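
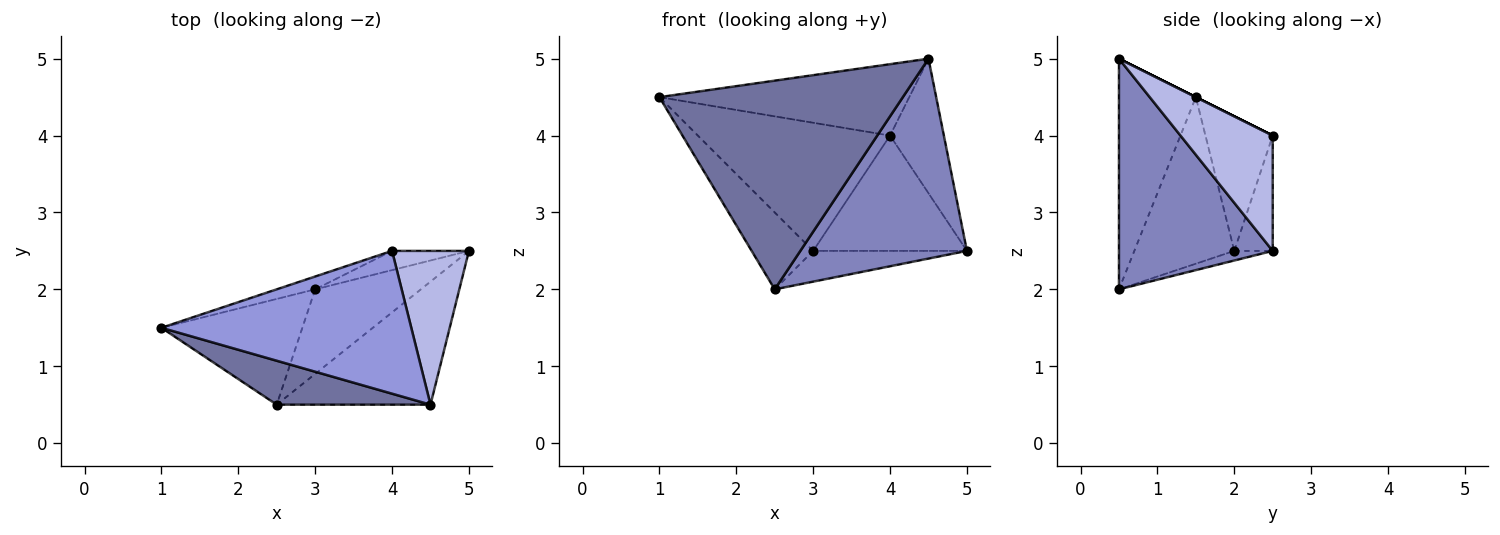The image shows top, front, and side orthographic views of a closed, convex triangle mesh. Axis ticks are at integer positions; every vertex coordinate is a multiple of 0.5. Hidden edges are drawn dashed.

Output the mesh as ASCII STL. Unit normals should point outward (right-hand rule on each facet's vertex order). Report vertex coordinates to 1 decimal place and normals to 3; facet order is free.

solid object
 facet normal -0.295 -0.935 0.197
  outer loop
   vertex 2.5 0.5 2.0
   vertex 4.5 0.5 5.0
   vertex 1.0 1.5 4.5
  endloop
 endfacet
 facet normal 0.618 -0.670 -0.412
  outer loop
   vertex 2.5 0.5 2.0
   vertex 5.0 2.5 2.5
   vertex 4.5 0.5 5.0
  endloop
 endfacet
 facet normal 0.000 0.447 0.894
  outer loop
   vertex 4.0 2.5 4.0
   vertex 1.0 1.5 4.5
   vertex 4.5 0.5 5.0
  endloop
 endfacet
 facet normal 0.749 0.437 0.499
  outer loop
   vertex 4.0 2.5 4.0
   vertex 4.5 0.5 5.0
   vertex 5.0 2.5 2.5
  endloop
 endfacet
 facet normal -0.691 0.425 -0.585
  outer loop
   vertex 3.0 2.0 2.5
   vertex 2.5 0.5 2.0
   vertex 1.0 1.5 4.5
  endloop
 endfacet
 facet normal -0.085 0.341 -0.936
  outer loop
   vertex 3.0 2.0 2.5
   vertex 5.0 2.5 2.5
   vertex 2.5 0.5 2.0
  endloop
 endfacet
 facet normal -0.329 0.940 -0.094
  outer loop
   vertex 3.0 2.0 2.5
   vertex 1.0 1.5 4.5
   vertex 4.0 2.5 4.0
  endloop
 endfacet
 facet normal -0.239 0.958 -0.160
  outer loop
   vertex 3.0 2.0 2.5
   vertex 4.0 2.5 4.0
   vertex 5.0 2.5 2.5
  endloop
 endfacet
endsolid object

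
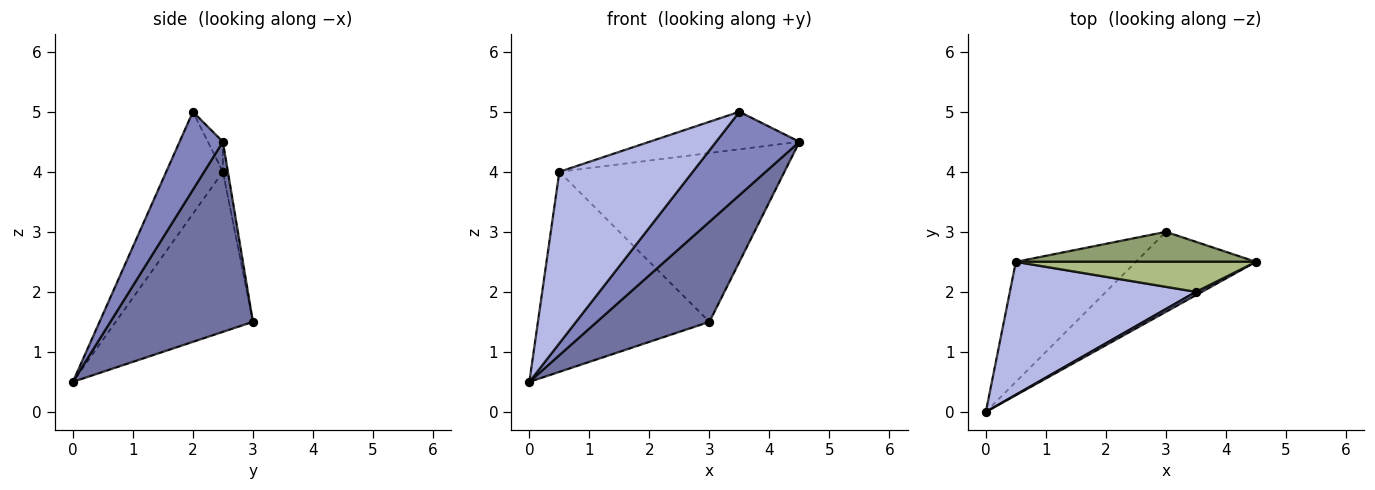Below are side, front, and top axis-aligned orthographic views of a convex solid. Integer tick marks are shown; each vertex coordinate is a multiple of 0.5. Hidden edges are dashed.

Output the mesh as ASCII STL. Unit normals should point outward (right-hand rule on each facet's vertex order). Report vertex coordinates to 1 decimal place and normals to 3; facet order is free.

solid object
 facet normal 0.703 -0.555 -0.444
  outer loop
   vertex 3.0 3.0 1.5
   vertex 4.5 2.5 4.5
   vertex 0.0 0.0 0.5
  endloop
 endfacet
 facet normal 0.461 -0.887 0.035
  outer loop
   vertex 3.5 2.0 5.0
   vertex 0.0 0.0 0.5
   vertex 4.5 2.5 4.5
  endloop
 endfacet
 facet normal -0.566 0.707 -0.424
  outer loop
   vertex 0.5 2.5 4.0
   vertex 3.0 3.0 1.5
   vertex 0.0 0.0 0.5
  endloop
 endfacet
 facet normal -0.318 -0.749 0.581
  outer loop
   vertex 0.5 2.5 4.0
   vertex 0.0 0.0 0.5
   vertex 3.5 2.0 5.0
  endloop
 endfacet
 facet normal -0.022 0.984 0.175
  outer loop
   vertex 0.5 2.5 4.0
   vertex 4.5 2.5 4.5
   vertex 3.0 3.0 1.5
  endloop
 endfacet
 facet normal -0.078 0.778 0.623
  outer loop
   vertex 0.5 2.5 4.0
   vertex 3.5 2.0 5.0
   vertex 4.5 2.5 4.5
  endloop
 endfacet
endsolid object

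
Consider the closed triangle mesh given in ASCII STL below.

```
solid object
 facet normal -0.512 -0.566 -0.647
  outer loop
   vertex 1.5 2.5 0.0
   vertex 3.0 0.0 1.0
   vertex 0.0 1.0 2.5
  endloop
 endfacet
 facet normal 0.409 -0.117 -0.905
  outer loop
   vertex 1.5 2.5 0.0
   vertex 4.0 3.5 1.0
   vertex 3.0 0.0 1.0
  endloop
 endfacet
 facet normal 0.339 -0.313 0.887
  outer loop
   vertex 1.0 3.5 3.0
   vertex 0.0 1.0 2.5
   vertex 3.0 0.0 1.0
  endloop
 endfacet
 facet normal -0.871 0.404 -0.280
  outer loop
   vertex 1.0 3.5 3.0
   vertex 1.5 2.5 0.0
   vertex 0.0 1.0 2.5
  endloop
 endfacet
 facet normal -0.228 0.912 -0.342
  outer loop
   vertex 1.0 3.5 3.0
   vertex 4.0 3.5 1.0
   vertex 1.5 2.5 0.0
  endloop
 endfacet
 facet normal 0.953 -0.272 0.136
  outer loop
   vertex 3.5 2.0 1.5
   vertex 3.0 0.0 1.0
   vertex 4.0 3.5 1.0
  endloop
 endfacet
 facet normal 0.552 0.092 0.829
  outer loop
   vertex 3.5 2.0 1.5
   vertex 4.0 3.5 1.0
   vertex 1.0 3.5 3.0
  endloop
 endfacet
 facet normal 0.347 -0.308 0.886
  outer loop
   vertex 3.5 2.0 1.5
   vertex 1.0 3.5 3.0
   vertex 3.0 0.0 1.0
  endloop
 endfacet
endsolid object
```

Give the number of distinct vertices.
6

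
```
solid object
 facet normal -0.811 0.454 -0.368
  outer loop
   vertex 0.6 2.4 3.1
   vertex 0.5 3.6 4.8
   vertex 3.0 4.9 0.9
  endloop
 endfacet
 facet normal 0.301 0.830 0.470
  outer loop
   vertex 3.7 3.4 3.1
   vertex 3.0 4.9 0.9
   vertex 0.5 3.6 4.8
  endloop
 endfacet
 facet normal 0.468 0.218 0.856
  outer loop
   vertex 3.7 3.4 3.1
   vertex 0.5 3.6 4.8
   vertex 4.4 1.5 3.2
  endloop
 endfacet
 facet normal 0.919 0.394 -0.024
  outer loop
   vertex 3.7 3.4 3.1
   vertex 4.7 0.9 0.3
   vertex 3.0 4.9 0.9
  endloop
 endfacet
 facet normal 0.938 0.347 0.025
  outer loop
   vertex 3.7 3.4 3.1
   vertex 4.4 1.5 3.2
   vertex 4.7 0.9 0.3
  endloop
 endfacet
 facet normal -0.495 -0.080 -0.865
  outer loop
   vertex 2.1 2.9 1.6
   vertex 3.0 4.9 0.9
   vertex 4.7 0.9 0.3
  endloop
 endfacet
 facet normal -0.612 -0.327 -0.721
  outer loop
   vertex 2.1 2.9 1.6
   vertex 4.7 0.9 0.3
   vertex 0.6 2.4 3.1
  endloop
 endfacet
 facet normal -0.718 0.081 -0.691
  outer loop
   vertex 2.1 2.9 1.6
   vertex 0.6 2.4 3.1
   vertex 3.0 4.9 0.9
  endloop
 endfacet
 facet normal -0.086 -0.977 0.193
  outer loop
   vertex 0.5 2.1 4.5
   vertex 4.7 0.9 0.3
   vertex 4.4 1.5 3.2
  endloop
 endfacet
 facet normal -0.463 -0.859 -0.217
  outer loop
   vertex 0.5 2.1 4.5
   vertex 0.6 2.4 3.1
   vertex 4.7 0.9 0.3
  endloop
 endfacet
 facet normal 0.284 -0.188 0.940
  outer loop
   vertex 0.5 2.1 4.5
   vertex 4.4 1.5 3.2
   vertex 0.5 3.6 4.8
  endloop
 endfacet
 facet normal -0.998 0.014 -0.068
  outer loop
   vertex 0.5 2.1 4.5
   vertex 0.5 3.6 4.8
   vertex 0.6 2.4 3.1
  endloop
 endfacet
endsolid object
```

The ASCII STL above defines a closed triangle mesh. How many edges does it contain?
18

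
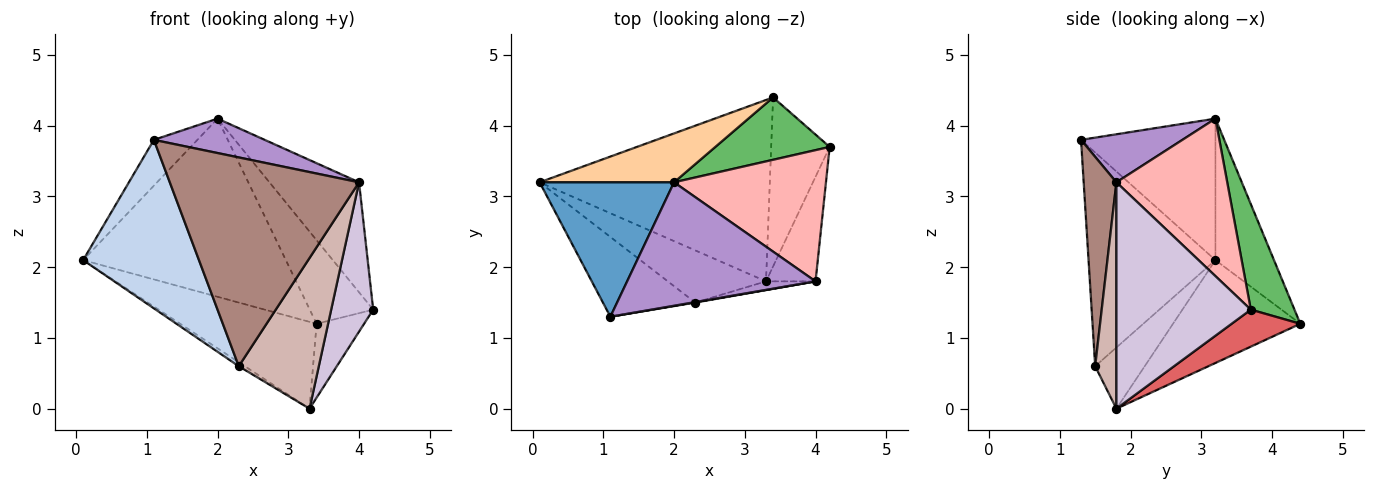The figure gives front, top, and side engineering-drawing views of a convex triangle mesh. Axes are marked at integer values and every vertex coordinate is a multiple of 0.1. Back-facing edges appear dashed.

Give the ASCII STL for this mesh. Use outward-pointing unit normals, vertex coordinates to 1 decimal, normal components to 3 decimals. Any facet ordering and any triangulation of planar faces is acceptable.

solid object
 facet normal -0.706 0.228 0.671
  outer loop
   vertex 2.0 3.2 4.1
   vertex 0.1 3.2 2.1
   vertex 1.1 1.3 3.8
  endloop
 endfacet
 facet normal -0.704 -0.642 -0.304
  outer loop
   vertex 2.3 1.5 0.6
   vertex 1.1 1.3 3.8
   vertex 0.1 3.2 2.1
  endloop
 endfacet
 facet normal -0.528 0.065 -0.847
  outer loop
   vertex 2.3 1.5 0.6
   vertex 0.1 3.2 2.1
   vertex 3.3 1.8 0.0
  endloop
 endfacet
 facet normal -0.268 0.929 0.255
  outer loop
   vertex 3.4 4.4 1.2
   vertex 0.1 3.2 2.1
   vertex 2.0 3.2 4.1
  endloop
 endfacet
 facet normal 0.483 0.702 0.524
  outer loop
   vertex 3.4 4.4 1.2
   vertex 2.0 3.2 4.1
   vertex 4.2 3.7 1.4
  endloop
 endfacet
 facet normal -0.374 0.400 -0.837
  outer loop
   vertex 3.4 4.4 1.2
   vertex 3.3 1.8 0.0
   vertex 0.1 3.2 2.1
  endloop
 endfacet
 facet normal 0.501 0.347 -0.793
  outer loop
   vertex 3.4 4.4 1.2
   vertex 4.2 3.7 1.4
   vertex 3.3 1.8 0.0
  endloop
 endfacet
 facet normal 0.622 0.503 0.600
  outer loop
   vertex 4.0 1.8 3.2
   vertex 4.2 3.7 1.4
   vertex 2.0 3.2 4.1
  endloop
 endfacet
 facet normal 0.238 -0.261 0.936
  outer loop
   vertex 4.0 1.8 3.2
   vertex 2.0 3.2 4.1
   vertex 1.1 1.3 3.8
  endloop
 endfacet
 facet normal 0.934 -0.292 -0.204
  outer loop
   vertex 4.0 1.8 3.2
   vertex 3.3 1.8 0.0
   vertex 4.2 3.7 1.4
  endloop
 endfacet
 facet normal 0.170 -0.985 0.002
  outer loop
   vertex 4.0 1.8 3.2
   vertex 1.1 1.3 3.8
   vertex 2.3 1.5 0.6
  endloop
 endfacet
 facet normal 0.256 -0.965 -0.056
  outer loop
   vertex 4.0 1.8 3.2
   vertex 2.3 1.5 0.6
   vertex 3.3 1.8 0.0
  endloop
 endfacet
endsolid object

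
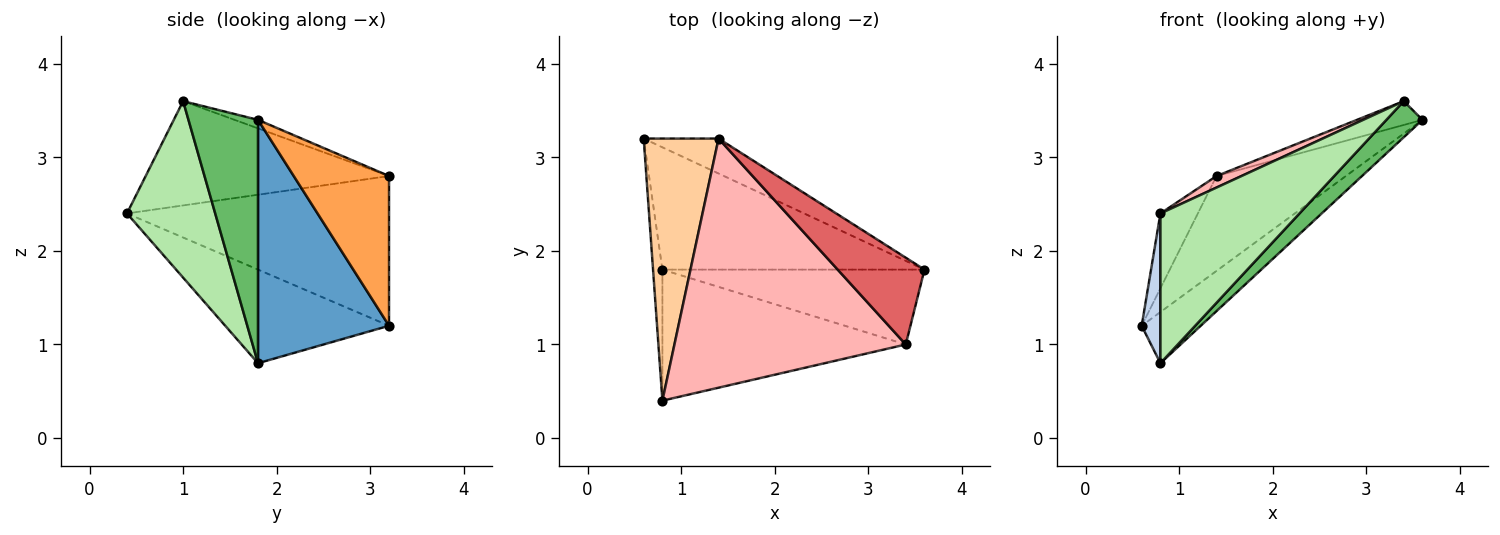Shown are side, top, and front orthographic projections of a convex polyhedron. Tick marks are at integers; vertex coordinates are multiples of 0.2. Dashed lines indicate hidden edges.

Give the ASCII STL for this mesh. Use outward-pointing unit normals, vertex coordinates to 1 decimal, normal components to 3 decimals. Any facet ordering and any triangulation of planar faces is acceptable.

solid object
 facet normal 0.651 0.293 -0.701
  outer loop
   vertex 0.8 1.8 0.8
   vertex 0.6 3.2 1.2
   vertex 3.6 1.8 3.4
  endloop
 endfacet
 facet normal -0.989 -0.113 -0.099
  outer loop
   vertex 0.8 1.8 0.8
   vertex 0.8 0.4 2.4
   vertex 0.6 3.2 1.2
  endloop
 endfacet
 facet normal 0.569 0.772 -0.284
  outer loop
   vertex 1.4 3.2 2.8
   vertex 3.6 1.8 3.4
   vertex 0.6 3.2 1.2
  endloop
 endfacet
 facet normal -0.887 0.127 0.444
  outer loop
   vertex 1.4 3.2 2.8
   vertex 0.6 3.2 1.2
   vertex 0.8 0.4 2.4
  endloop
 endfacet
 facet normal 0.642 -0.333 -0.691
  outer loop
   vertex 3.4 1.0 3.6
   vertex 0.8 1.8 0.8
   vertex 3.6 1.8 3.4
  endloop
 endfacet
 facet normal 0.431 -0.679 -0.594
  outer loop
   vertex 3.4 1.0 3.6
   vertex 0.8 0.4 2.4
   vertex 0.8 1.8 0.8
  endloop
 endfacet
 facet normal -0.094 0.264 0.960
  outer loop
   vertex 3.4 1.0 3.6
   vertex 3.6 1.8 3.4
   vertex 1.4 3.2 2.8
  endloop
 endfacet
 facet normal -0.411 -0.042 0.911
  outer loop
   vertex 3.4 1.0 3.6
   vertex 1.4 3.2 2.8
   vertex 0.8 0.4 2.4
  endloop
 endfacet
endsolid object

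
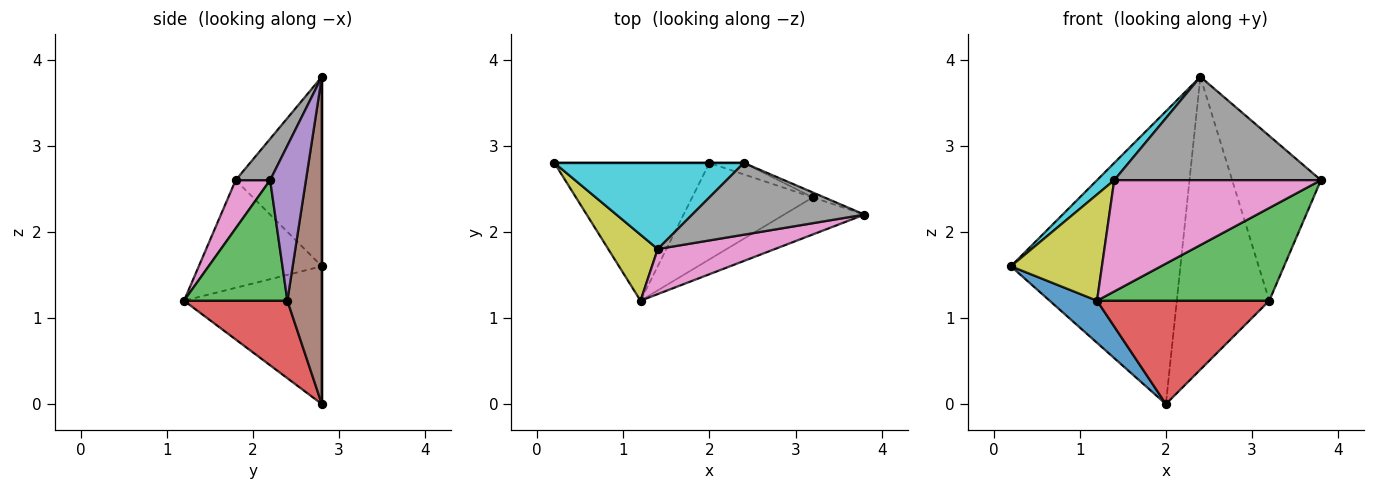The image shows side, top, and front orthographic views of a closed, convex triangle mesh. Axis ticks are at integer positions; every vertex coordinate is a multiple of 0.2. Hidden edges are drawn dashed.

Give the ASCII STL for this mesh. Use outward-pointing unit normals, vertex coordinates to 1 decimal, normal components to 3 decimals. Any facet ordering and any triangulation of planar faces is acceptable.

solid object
 facet normal -0.648 -0.223 -0.729
  outer loop
   vertex 2.0 2.8 0.0
   vertex 1.2 1.2 1.2
   vertex 0.2 2.8 1.6
  endloop
 endfacet
 facet normal 0.000 1.000 0.000
  outer loop
   vertex 2.4 2.8 3.8
   vertex 2.0 2.8 0.0
   vertex 0.2 2.8 1.6
  endloop
 endfacet
 facet normal 0.487 -0.811 -0.324
  outer loop
   vertex 3.2 2.4 1.2
   vertex 3.8 2.2 2.6
   vertex 1.2 1.2 1.2
  endloop
 endfacet
 facet normal 0.402 -0.669 -0.625
  outer loop
   vertex 3.2 2.4 1.2
   vertex 1.2 1.2 1.2
   vertex 2.0 2.8 0.0
  endloop
 endfacet
 facet normal 0.374 0.927 -0.028
  outer loop
   vertex 3.2 2.4 1.2
   vertex 2.4 2.8 3.8
   vertex 3.8 2.2 2.6
  endloop
 endfacet
 facet normal 0.349 0.936 -0.037
  outer loop
   vertex 3.2 2.4 1.2
   vertex 2.0 2.8 0.0
   vertex 2.4 2.8 3.8
  endloop
 endfacet
 facet normal 0.153 -0.916 0.371
  outer loop
   vertex 1.4 1.8 2.6
   vertex 1.2 1.2 1.2
   vertex 3.8 2.2 2.6
  endloop
 endfacet
 facet normal 0.136 -0.814 0.565
  outer loop
   vertex 1.4 1.8 2.6
   vertex 3.8 2.2 2.6
   vertex 2.4 2.8 3.8
  endloop
 endfacet
 facet normal -0.754 -0.558 0.347
  outer loop
   vertex 1.4 1.8 2.6
   vertex 0.2 2.8 1.6
   vertex 1.2 1.2 1.2
  endloop
 endfacet
 facet normal -0.700 -0.140 0.700
  outer loop
   vertex 1.4 1.8 2.6
   vertex 2.4 2.8 3.8
   vertex 0.2 2.8 1.6
  endloop
 endfacet
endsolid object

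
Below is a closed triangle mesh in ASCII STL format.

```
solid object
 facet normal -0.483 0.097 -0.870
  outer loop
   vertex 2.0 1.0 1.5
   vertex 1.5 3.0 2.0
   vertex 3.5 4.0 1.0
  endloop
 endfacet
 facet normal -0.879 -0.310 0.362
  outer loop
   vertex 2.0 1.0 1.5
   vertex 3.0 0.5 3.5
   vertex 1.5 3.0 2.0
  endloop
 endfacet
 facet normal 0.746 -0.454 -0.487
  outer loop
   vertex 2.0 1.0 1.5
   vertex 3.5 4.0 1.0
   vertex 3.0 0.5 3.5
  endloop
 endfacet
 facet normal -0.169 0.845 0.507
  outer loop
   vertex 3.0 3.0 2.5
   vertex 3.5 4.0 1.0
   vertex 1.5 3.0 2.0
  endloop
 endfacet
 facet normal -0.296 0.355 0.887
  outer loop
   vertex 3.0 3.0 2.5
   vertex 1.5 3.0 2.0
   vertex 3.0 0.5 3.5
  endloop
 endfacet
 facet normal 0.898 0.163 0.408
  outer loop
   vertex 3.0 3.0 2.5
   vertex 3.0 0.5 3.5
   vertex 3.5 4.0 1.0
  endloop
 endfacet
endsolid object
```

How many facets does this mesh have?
6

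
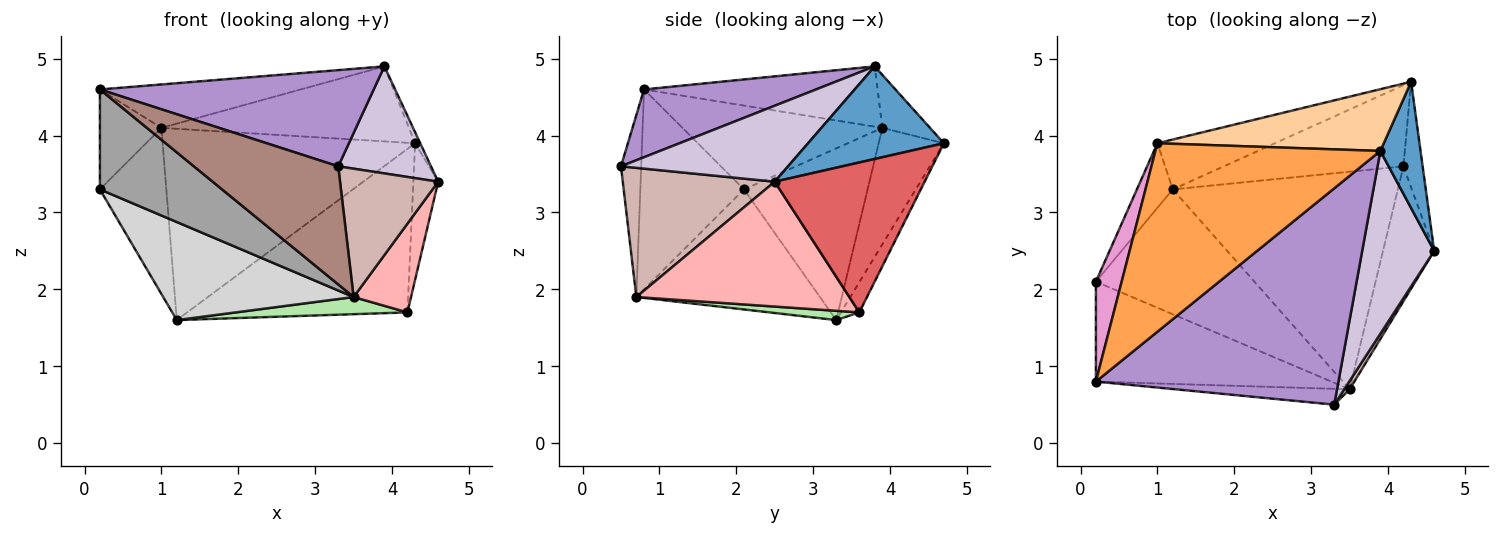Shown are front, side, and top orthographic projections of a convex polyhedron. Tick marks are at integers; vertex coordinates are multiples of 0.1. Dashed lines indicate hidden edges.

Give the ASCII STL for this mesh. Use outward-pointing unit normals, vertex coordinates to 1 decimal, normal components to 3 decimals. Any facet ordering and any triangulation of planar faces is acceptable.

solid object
 facet normal 0.917 0.035 0.398
  outer loop
   vertex 3.9 3.8 4.9
   vertex 4.6 2.5 3.4
   vertex 4.3 4.7 3.9
  endloop
 endfacet
 facet normal -0.242 0.939 -0.245
  outer loop
   vertex 1.0 3.9 4.1
   vertex 4.3 4.7 3.9
   vertex 1.2 3.3 1.6
  endloop
 endfacet
 facet normal -0.253 0.217 0.943
  outer loop
   vertex 1.0 3.9 4.1
   vertex 0.2 0.8 4.6
   vertex 3.9 3.8 4.9
  endloop
 endfacet
 facet normal -0.147 0.764 0.629
  outer loop
   vertex 1.0 3.9 4.1
   vertex 3.9 3.8 4.9
   vertex 4.3 4.7 3.9
  endloop
 endfacet
 facet normal -0.075 0.893 -0.443
  outer loop
   vertex 4.2 3.6 1.7
   vertex 1.2 3.3 1.6
   vertex 4.3 4.7 3.9
  endloop
 endfacet
 facet normal 0.041 -0.079 -0.996
  outer loop
   vertex 4.2 3.6 1.7
   vertex 3.5 0.7 1.9
   vertex 1.2 3.3 1.6
  endloop
 endfacet
 facet normal 0.979 0.162 -0.125
  outer loop
   vertex 4.2 3.6 1.7
   vertex 4.3 4.7 3.9
   vertex 4.6 2.5 3.4
  endloop
 endfacet
 facet normal 0.898 -0.242 -0.368
  outer loop
   vertex 4.2 3.6 1.7
   vertex 4.6 2.5 3.4
   vertex 3.5 0.7 1.9
  endloop
 endfacet
 facet normal 0.247 -0.394 0.885
  outer loop
   vertex 3.3 0.5 3.6
   vertex 3.9 3.8 4.9
   vertex 0.2 0.8 4.6
  endloop
 endfacet
 facet normal 0.673 -0.374 0.638
  outer loop
   vertex 3.3 0.5 3.6
   vertex 4.6 2.5 3.4
   vertex 3.9 3.8 4.9
  endloop
 endfacet
 facet normal -0.137 -0.982 -0.132
  outer loop
   vertex 3.3 0.5 3.6
   vertex 0.2 0.8 4.6
   vertex 3.5 0.7 1.9
  endloop
 endfacet
 facet normal 0.840 -0.542 0.035
  outer loop
   vertex 3.3 0.5 3.6
   vertex 3.5 0.7 1.9
   vertex 4.6 2.5 3.4
  endloop
 endfacet
 facet normal -0.917 0.282 0.282
  outer loop
   vertex 0.2 2.1 3.3
   vertex 0.2 0.8 4.6
   vertex 1.0 3.9 4.1
  endloop
 endfacet
 facet normal -0.866 0.465 -0.181
  outer loop
   vertex 0.2 2.1 3.3
   vertex 1.0 3.9 4.1
   vertex 1.2 3.3 1.6
  endloop
 endfacet
 facet normal -0.514 -0.606 -0.606
  outer loop
   vertex 0.2 2.1 3.3
   vertex 3.5 0.7 1.9
   vertex 0.2 0.8 4.6
  endloop
 endfacet
 facet normal -0.512 -0.531 -0.676
  outer loop
   vertex 0.2 2.1 3.3
   vertex 1.2 3.3 1.6
   vertex 3.5 0.7 1.9
  endloop
 endfacet
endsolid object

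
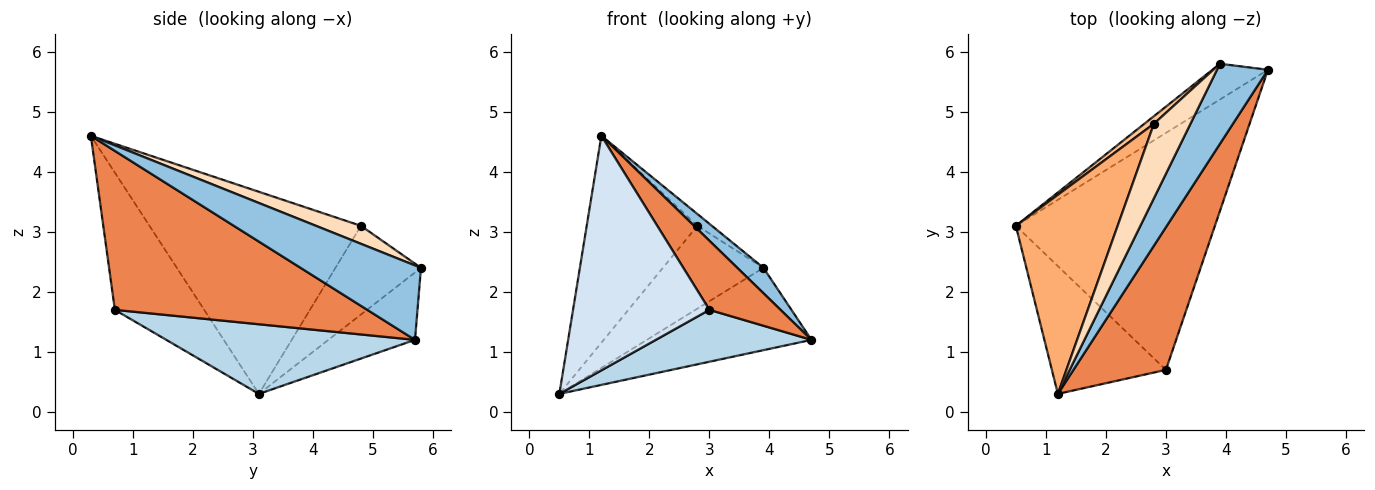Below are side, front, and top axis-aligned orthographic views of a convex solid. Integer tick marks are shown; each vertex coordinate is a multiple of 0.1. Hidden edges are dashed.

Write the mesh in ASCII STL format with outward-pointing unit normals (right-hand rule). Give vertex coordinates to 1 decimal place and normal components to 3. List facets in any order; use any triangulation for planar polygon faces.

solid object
 facet normal -0.435 0.826 -0.359
  outer loop
   vertex 3.9 5.8 2.4
   vertex 4.7 5.7 1.2
   vertex 0.5 3.1 0.3
  endloop
 endfacet
 facet normal 0.812 -0.176 0.556
  outer loop
   vertex 3.9 5.8 2.4
   vertex 1.2 0.3 4.6
   vertex 4.7 5.7 1.2
  endloop
 endfacet
 facet normal 0.323 -0.202 -0.924
  outer loop
   vertex 3.0 0.7 1.7
   vertex 0.5 3.1 0.3
   vertex 4.7 5.7 1.2
  endloop
 endfacet
 facet normal -0.499 -0.761 -0.415
  outer loop
   vertex 3.0 0.7 1.7
   vertex 1.2 0.3 4.6
   vertex 0.5 3.1 0.3
  endloop
 endfacet
 facet normal 0.840 -0.237 0.489
  outer loop
   vertex 3.0 0.7 1.7
   vertex 4.7 5.7 1.2
   vertex 1.2 0.3 4.6
  endloop
 endfacet
 facet normal -0.809 0.423 0.407
  outer loop
   vertex 2.8 4.8 3.1
   vertex 0.5 3.1 0.3
   vertex 1.2 0.3 4.6
  endloop
 endfacet
 facet normal -0.646 0.760 0.070
  outer loop
   vertex 2.8 4.8 3.1
   vertex 3.9 5.8 2.4
   vertex 0.5 3.1 0.3
  endloop
 endfacet
 facet normal 0.437 0.141 0.888
  outer loop
   vertex 2.8 4.8 3.1
   vertex 1.2 0.3 4.6
   vertex 3.9 5.8 2.4
  endloop
 endfacet
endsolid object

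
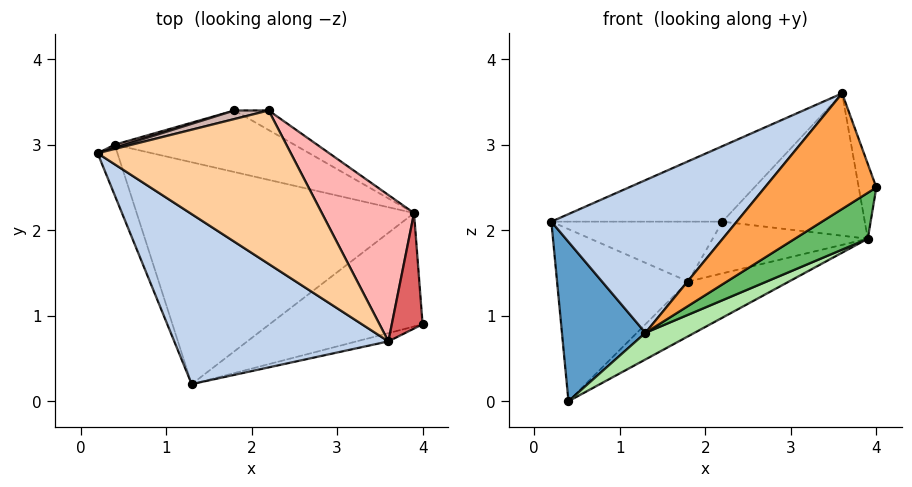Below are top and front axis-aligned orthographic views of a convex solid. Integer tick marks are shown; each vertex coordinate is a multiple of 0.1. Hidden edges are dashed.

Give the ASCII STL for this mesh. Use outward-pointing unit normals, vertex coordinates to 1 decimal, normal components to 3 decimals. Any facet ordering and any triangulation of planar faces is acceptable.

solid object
 facet normal -0.938 -0.331 -0.105
  outer loop
   vertex 0.4 3.0 0.0
   vertex 1.3 0.2 0.8
   vertex 0.2 2.9 2.1
  endloop
 endfacet
 facet normal -0.605 -0.532 0.592
  outer loop
   vertex 3.6 0.7 3.6
   vertex 0.2 2.9 2.1
   vertex 1.3 0.2 0.8
  endloop
 endfacet
 facet normal 0.290 -0.955 -0.068
  outer loop
   vertex 3.6 0.7 3.6
   vertex 1.3 0.2 0.8
   vertex 4.0 0.9 2.5
  endloop
 endfacet
 facet normal -0.110 0.439 0.892
  outer loop
   vertex 3.6 0.7 3.6
   vertex 2.2 3.4 2.1
   vertex 0.2 2.9 2.1
  endloop
 endfacet
 facet normal 0.563 -0.310 -0.766
  outer loop
   vertex 3.9 2.2 1.9
   vertex 4.0 0.9 2.5
   vertex 1.3 0.2 0.8
  endloop
 endfacet
 facet normal 0.456 -0.106 -0.884
  outer loop
   vertex 3.9 2.2 1.9
   vertex 1.3 0.2 0.8
   vertex 0.4 3.0 0.0
  endloop
 endfacet
 facet normal 0.898 0.240 0.370
  outer loop
   vertex 3.9 2.2 1.9
   vertex 3.6 0.7 3.6
   vertex 4.0 0.9 2.5
  endloop
 endfacet
 facet normal 0.499 0.604 0.621
  outer loop
   vertex 3.9 2.2 1.9
   vertex 2.2 3.4 2.1
   vertex 3.6 0.7 3.6
  endloop
 endfacet
 facet normal 0.487 0.580 -0.653
  outer loop
   vertex 1.8 3.4 1.4
   vertex 3.9 2.2 1.9
   vertex 0.4 3.0 0.0
  endloop
 endfacet
 facet normal 0.526 0.795 -0.301
  outer loop
   vertex 1.8 3.4 1.4
   vertex 2.2 3.4 2.1
   vertex 3.9 2.2 1.9
  endloop
 endfacet
 facet normal -0.291 0.957 0.018
  outer loop
   vertex 1.8 3.4 1.4
   vertex 0.4 3.0 0.0
   vertex 0.2 2.9 2.1
  endloop
 endfacet
 facet normal -0.240 0.961 0.137
  outer loop
   vertex 1.8 3.4 1.4
   vertex 0.2 2.9 2.1
   vertex 2.2 3.4 2.1
  endloop
 endfacet
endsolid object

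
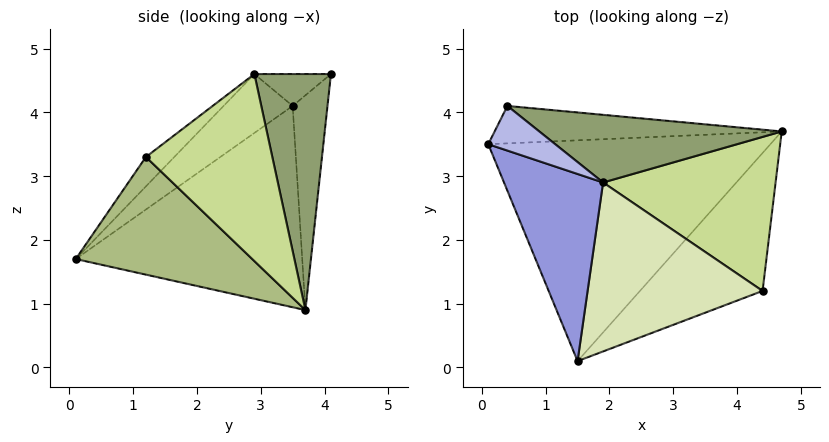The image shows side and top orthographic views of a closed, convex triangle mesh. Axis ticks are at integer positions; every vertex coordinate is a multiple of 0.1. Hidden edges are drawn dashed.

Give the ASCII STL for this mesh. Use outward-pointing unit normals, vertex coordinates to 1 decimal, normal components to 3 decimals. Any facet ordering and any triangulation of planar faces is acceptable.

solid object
 facet normal -0.551 0.318 -0.772
  outer loop
   vertex 1.5 0.1 1.7
   vertex 0.1 3.5 4.1
   vertex 4.7 3.7 0.9
  endloop
 endfacet
 facet normal -0.431 0.695 -0.576
  outer loop
   vertex 0.4 4.1 4.6
   vertex 4.7 3.7 0.9
   vertex 0.1 3.5 4.1
  endloop
 endfacet
 facet normal -0.396 -0.633 0.666
  outer loop
   vertex 1.9 2.9 4.6
   vertex 0.1 3.5 4.1
   vertex 1.5 0.1 1.7
  endloop
 endfacet
 facet normal -0.379 -0.473 0.795
  outer loop
   vertex 1.9 2.9 4.6
   vertex 0.4 4.1 4.6
   vertex 0.1 3.5 4.1
  endloop
 endfacet
 facet normal 0.526 0.657 0.540
  outer loop
   vertex 1.9 2.9 4.6
   vertex 4.7 3.7 0.9
   vertex 0.4 4.1 4.6
  endloop
 endfacet
 facet normal 0.547 -0.613 -0.570
  outer loop
   vertex 4.4 1.2 3.3
   vertex 1.5 0.1 1.7
   vertex 4.7 3.7 0.9
  endloop
 endfacet
 facet normal 0.641 0.490 0.591
  outer loop
   vertex 4.4 1.2 3.3
   vertex 4.7 3.7 0.9
   vertex 1.9 2.9 4.6
  endloop
 endfacet
 facet normal -0.117 -0.706 0.698
  outer loop
   vertex 4.4 1.2 3.3
   vertex 1.9 2.9 4.6
   vertex 1.5 0.1 1.7
  endloop
 endfacet
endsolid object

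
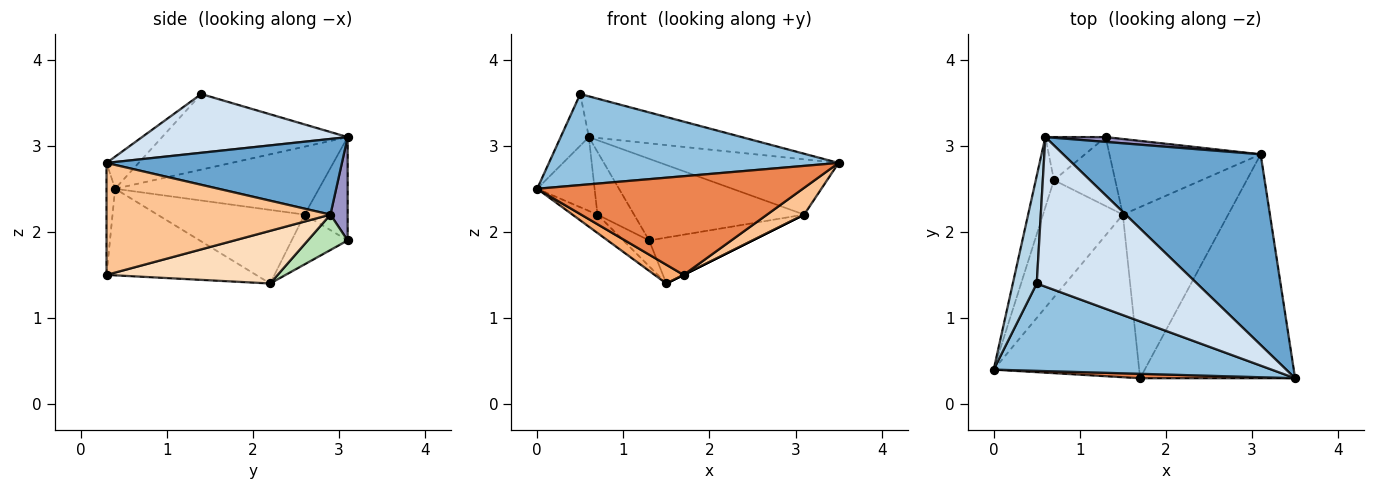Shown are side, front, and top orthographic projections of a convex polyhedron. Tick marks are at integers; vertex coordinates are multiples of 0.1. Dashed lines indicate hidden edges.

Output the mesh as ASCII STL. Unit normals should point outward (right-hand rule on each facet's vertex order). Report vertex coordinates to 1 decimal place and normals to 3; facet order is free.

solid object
 facet normal 0.345 0.261 0.901
  outer loop
   vertex 3.1 2.9 2.2
   vertex 0.6 3.1 3.1
   vertex 3.5 0.3 2.8
  endloop
 endfacet
 facet normal -0.080 -0.719 0.690
  outer loop
   vertex 0.5 1.4 3.6
   vertex 0.0 0.4 2.5
   vertex 3.5 0.3 2.8
  endloop
 endfacet
 facet normal -0.944 0.143 0.299
  outer loop
   vertex 0.5 1.4 3.6
   vertex 0.6 3.1 3.1
   vertex 0.0 0.4 2.5
  endloop
 endfacet
 facet normal 0.333 0.248 0.910
  outer loop
   vertex 0.5 1.4 3.6
   vertex 3.5 0.3 2.8
   vertex 0.6 3.1 3.1
  endloop
 endfacet
 facet normal -0.032 -0.998 0.045
  outer loop
   vertex 1.7 0.3 1.5
   vertex 3.5 0.3 2.8
   vertex 0.0 0.4 2.5
  endloop
 endfacet
 facet normal -0.509 -0.099 -0.855
  outer loop
   vertex 1.7 0.3 1.5
   vertex 0.0 0.4 2.5
   vertex 1.5 2.2 1.4
  endloop
 endfacet
 facet normal 0.583 -0.097 -0.807
  outer loop
   vertex 1.7 0.3 1.5
   vertex 3.1 2.9 2.2
   vertex 3.5 0.3 2.8
  endloop
 endfacet
 facet normal 0.447 0.000 -0.894
  outer loop
   vertex 1.7 0.3 1.5
   vertex 1.5 2.2 1.4
   vertex 3.1 2.9 2.2
  endloop
 endfacet
 facet normal -0.932 0.263 -0.249
  outer loop
   vertex 0.7 2.6 2.2
   vertex 0.0 0.4 2.5
   vertex 0.6 3.1 3.1
  endloop
 endfacet
 facet normal -0.673 0.115 -0.731
  outer loop
   vertex 0.7 2.6 2.2
   vertex 1.5 2.2 1.4
   vertex 0.0 0.4 2.5
  endloop
 endfacet
 facet normal 0.196 0.509 -0.838
  outer loop
   vertex 1.3 3.1 1.9
   vertex 3.1 2.9 2.2
   vertex 1.5 2.2 1.4
  endloop
 endfacet
 facet normal -0.605 0.279 -0.745
  outer loop
   vertex 1.3 3.1 1.9
   vertex 1.5 2.2 1.4
   vertex 0.7 2.6 2.2
  endloop
 endfacet
 facet normal 0.101 0.993 0.059
  outer loop
   vertex 1.3 3.1 1.9
   vertex 0.6 3.1 3.1
   vertex 3.1 2.9 2.2
  endloop
 endfacet
 facet normal -0.696 0.592 -0.406
  outer loop
   vertex 1.3 3.1 1.9
   vertex 0.7 2.6 2.2
   vertex 0.6 3.1 3.1
  endloop
 endfacet
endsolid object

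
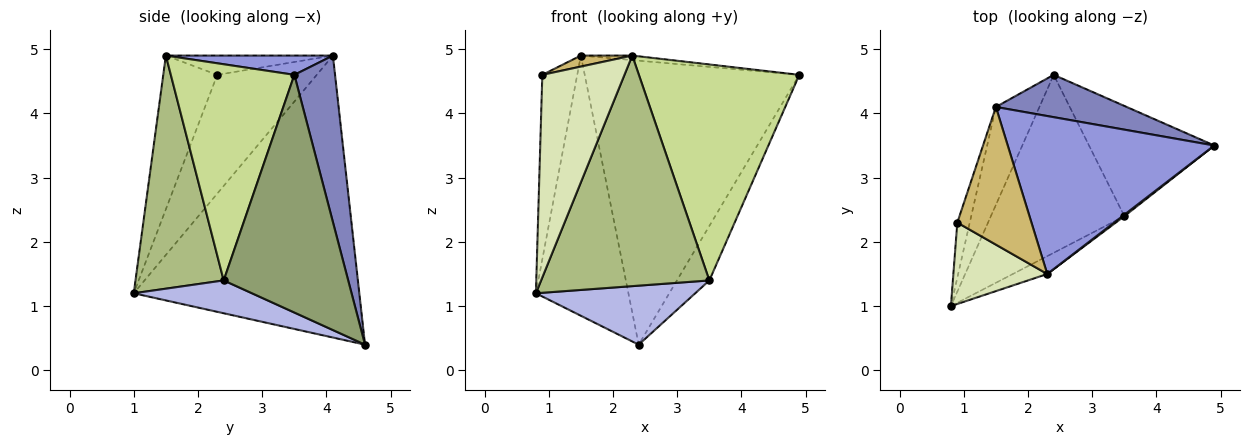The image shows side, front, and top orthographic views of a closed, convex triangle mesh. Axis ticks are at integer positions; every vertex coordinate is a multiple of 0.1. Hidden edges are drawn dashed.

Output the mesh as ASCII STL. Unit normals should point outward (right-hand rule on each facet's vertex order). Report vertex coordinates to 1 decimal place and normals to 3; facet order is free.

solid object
 facet normal -0.916 0.376 -0.141
  outer loop
   vertex 1.5 4.1 4.9
   vertex 2.4 4.6 0.4
   vertex 0.8 1.0 1.2
  endloop
 endfacet
 facet normal 0.184 0.972 0.145
  outer loop
   vertex 1.5 4.1 4.9
   vertex 4.9 3.5 4.6
   vertex 2.4 4.6 0.4
  endloop
 endfacet
 facet normal 0.093 0.029 0.995
  outer loop
   vertex 1.5 4.1 4.9
   vertex 2.3 1.5 4.9
   vertex 4.9 3.5 4.6
  endloop
 endfacet
 facet normal 0.227 -0.306 -0.924
  outer loop
   vertex 3.5 2.4 1.4
   vertex 0.8 1.0 1.2
   vertex 2.4 4.6 0.4
  endloop
 endfacet
 facet normal 0.862 0.225 -0.454
  outer loop
   vertex 3.5 2.4 1.4
   vertex 2.4 4.6 0.4
   vertex 4.9 3.5 4.6
  endloop
 endfacet
 facet normal 0.463 -0.884 -0.068
  outer loop
   vertex 3.5 2.4 1.4
   vertex 2.3 1.5 4.9
   vertex 0.8 1.0 1.2
  endloop
 endfacet
 facet normal 0.610 -0.792 0.005
  outer loop
   vertex 3.5 2.4 1.4
   vertex 4.9 3.5 4.6
   vertex 2.3 1.5 4.9
  endloop
 endfacet
 facet normal -0.521 -0.792 0.318
  outer loop
   vertex 0.9 2.3 4.6
   vertex 0.8 1.0 1.2
   vertex 2.3 1.5 4.9
  endloop
 endfacet
 facet normal -0.939 0.329 -0.098
  outer loop
   vertex 0.9 2.3 4.6
   vertex 1.5 4.1 4.9
   vertex 0.8 1.0 1.2
  endloop
 endfacet
 facet normal -0.251 -0.077 0.965
  outer loop
   vertex 0.9 2.3 4.6
   vertex 2.3 1.5 4.9
   vertex 1.5 4.1 4.9
  endloop
 endfacet
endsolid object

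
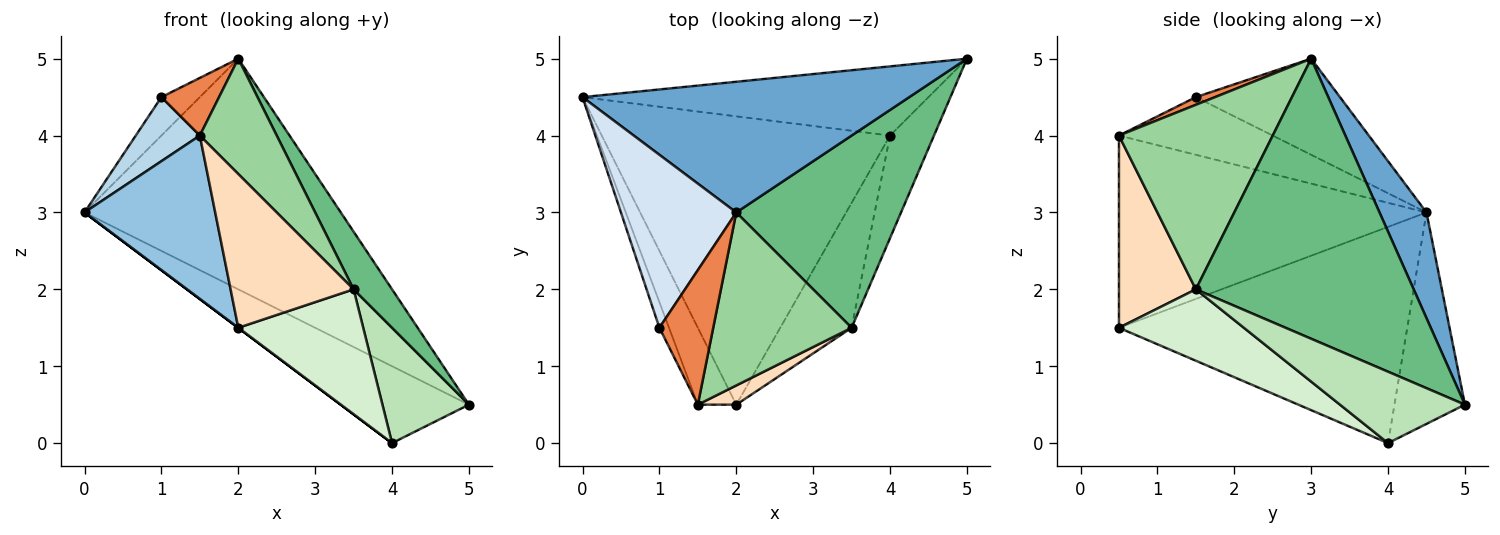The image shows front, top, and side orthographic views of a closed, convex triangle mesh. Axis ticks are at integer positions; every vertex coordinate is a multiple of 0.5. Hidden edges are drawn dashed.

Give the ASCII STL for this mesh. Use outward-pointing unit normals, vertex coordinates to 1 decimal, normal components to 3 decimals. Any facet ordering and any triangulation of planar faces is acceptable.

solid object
 facet normal 0.158 0.859 0.487
  outer loop
   vertex 2.0 3.0 5.0
   vertex 5.0 5.0 0.5
   vertex 0.0 4.5 3.0
  endloop
 endfacet
 facet normal -0.905 -0.385 -0.181
  outer loop
   vertex 2.0 0.5 1.5
   vertex 1.5 0.5 4.0
   vertex 0.0 4.5 3.0
  endloop
 endfacet
 facet normal -0.912 -0.380 -0.152
  outer loop
   vertex 1.0 1.5 4.5
   vertex 0.0 4.5 3.0
   vertex 1.5 0.5 4.0
  endloop
 endfacet
 facet normal -0.631 0.168 0.757
  outer loop
   vertex 1.0 1.5 4.5
   vertex 2.0 3.0 5.0
   vertex 0.0 4.5 3.0
  endloop
 endfacet
 facet normal 0.130 -0.391 0.911
  outer loop
   vertex 1.0 1.5 4.5
   vertex 1.5 0.5 4.0
   vertex 2.0 3.0 5.0
  endloop
 endfacet
 facet normal -0.378 0.688 -0.619
  outer loop
   vertex 4.0 4.0 0.0
   vertex 0.0 4.5 3.0
   vertex 5.0 5.0 0.5
  endloop
 endfacet
 facet normal -0.600 0.000 -0.800
  outer loop
   vertex 4.0 4.0 0.0
   vertex 2.0 0.5 1.5
   vertex 0.0 4.5 3.0
  endloop
 endfacet
 facet normal 0.527 -0.843 0.105
  outer loop
   vertex 3.5 1.5 2.0
   vertex 1.5 0.5 4.0
   vertex 2.0 0.5 1.5
  endloop
 endfacet
 facet normal 0.852 -0.150 0.501
  outer loop
   vertex 3.5 1.5 2.0
   vertex 5.0 5.0 0.5
   vertex 2.0 3.0 5.0
  endloop
 endfacet
 facet normal 0.743 -0.371 0.557
  outer loop
   vertex 3.5 1.5 2.0
   vertex 2.0 3.0 5.0
   vertex 1.5 0.5 4.0
  endloop
 endfacet
 facet normal 0.734 -0.508 -0.451
  outer loop
   vertex 3.5 1.5 2.0
   vertex 4.0 4.0 0.0
   vertex 5.0 5.0 0.5
  endloop
 endfacet
 facet normal 0.577 -0.577 -0.577
  outer loop
   vertex 3.5 1.5 2.0
   vertex 2.0 0.5 1.5
   vertex 4.0 4.0 0.0
  endloop
 endfacet
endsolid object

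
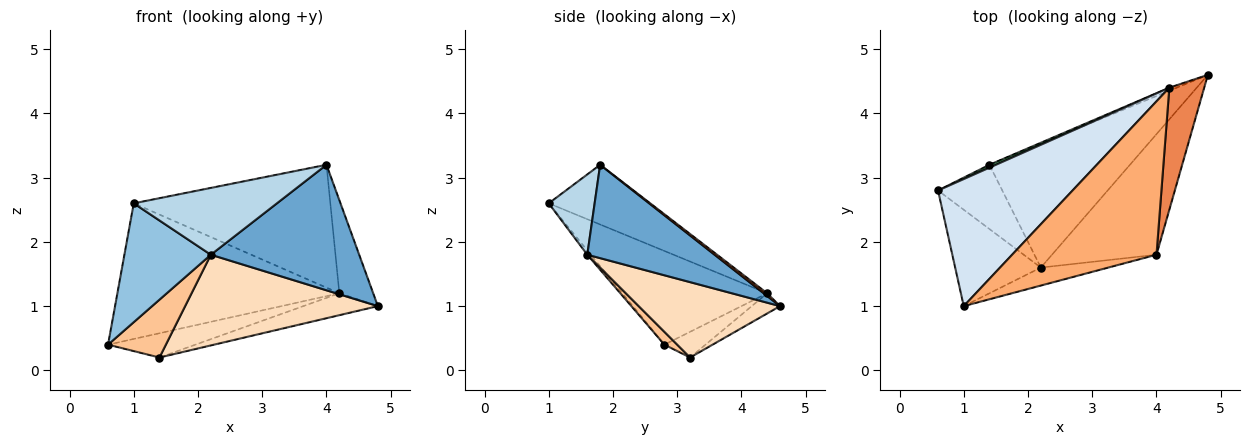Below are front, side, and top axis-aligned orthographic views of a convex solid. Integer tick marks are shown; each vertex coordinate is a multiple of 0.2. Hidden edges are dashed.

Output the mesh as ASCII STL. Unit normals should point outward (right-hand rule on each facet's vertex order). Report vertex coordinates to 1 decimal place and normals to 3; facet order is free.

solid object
 facet normal 0.526 -0.613 -0.589
  outer loop
   vertex 2.2 1.6 1.8
   vertex 4.8 4.6 1.0
   vertex 4.0 1.8 3.2
  endloop
 endfacet
 facet normal -0.031 -0.776 -0.629
  outer loop
   vertex 2.2 1.6 1.8
   vertex 1.0 1.0 2.6
   vertex 0.6 2.8 0.4
  endloop
 endfacet
 facet normal 0.296 -0.922 -0.248
  outer loop
   vertex 2.2 1.6 1.8
   vertex 4.0 1.8 3.2
   vertex 1.0 1.0 2.6
  endloop
 endfacet
 facet normal -0.430 0.659 0.617
  outer loop
   vertex 4.2 4.4 1.2
   vertex 0.6 2.8 0.4
   vertex 1.0 1.0 2.6
  endloop
 endfacet
 facet normal 0.063 0.605 0.793
  outer loop
   vertex 4.2 4.4 1.2
   vertex 4.0 1.8 3.2
   vertex 4.8 4.6 1.0
  endloop
 endfacet
 facet normal -0.307 0.595 0.743
  outer loop
   vertex 4.2 4.4 1.2
   vertex 1.0 1.0 2.6
   vertex 4.0 1.8 3.2
  endloop
 endfacet
 facet normal 0.147 -0.662 -0.735
  outer loop
   vertex 1.4 3.2 0.2
   vertex 2.2 1.6 1.8
   vertex 0.6 2.8 0.4
  endloop
 endfacet
 facet normal 0.397 -0.542 -0.741
  outer loop
   vertex 1.4 3.2 0.2
   vertex 4.8 4.6 1.0
   vertex 2.2 1.6 1.8
  endloop
 endfacet
 facet normal -0.423 0.900 0.106
  outer loop
   vertex 1.4 3.2 0.2
   vertex 0.6 2.8 0.4
   vertex 4.2 4.4 1.2
  endloop
 endfacet
 facet normal -0.352 0.927 -0.128
  outer loop
   vertex 1.4 3.2 0.2
   vertex 4.2 4.4 1.2
   vertex 4.8 4.6 1.0
  endloop
 endfacet
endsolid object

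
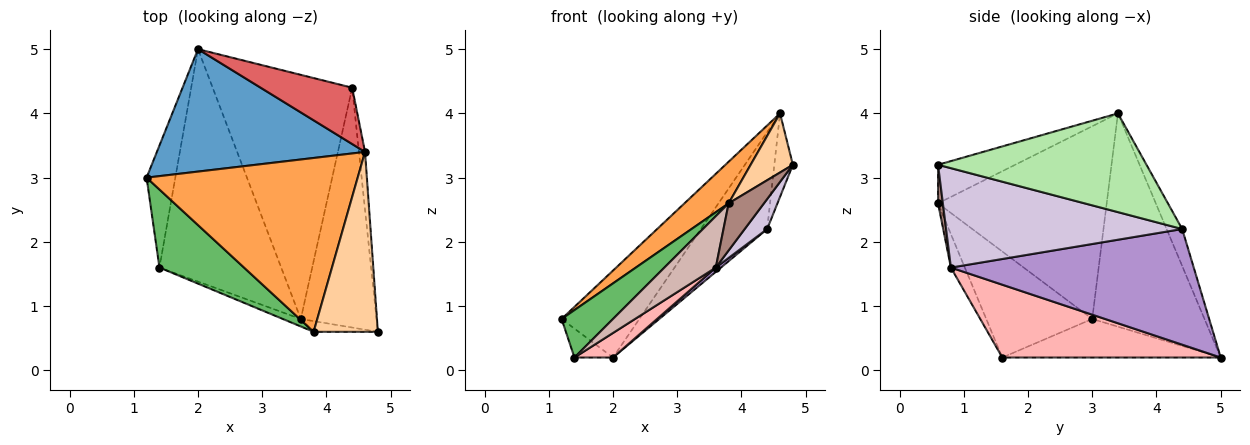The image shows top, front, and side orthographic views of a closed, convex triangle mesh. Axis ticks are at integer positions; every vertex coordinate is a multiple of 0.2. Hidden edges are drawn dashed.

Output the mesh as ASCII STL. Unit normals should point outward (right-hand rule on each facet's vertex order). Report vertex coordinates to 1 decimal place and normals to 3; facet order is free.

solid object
 facet normal -0.641 0.444 0.626
  outer loop
   vertex 2.0 5.0 0.2
   vertex 1.2 3.0 0.8
   vertex 4.6 3.4 4.0
  endloop
 endfacet
 facet normal -0.794 0.140 -0.592
  outer loop
   vertex 1.4 1.6 0.2
   vertex 1.2 3.0 0.8
   vertex 2.0 5.0 0.2
  endloop
 endfacet
 facet normal -0.664 -0.174 0.727
  outer loop
   vertex 3.8 0.6 2.6
   vertex 4.6 3.4 4.0
   vertex 1.2 3.0 0.8
  endloop
 endfacet
 facet normal -0.495 -0.271 0.825
  outer loop
   vertex 3.8 0.6 2.6
   vertex 4.8 0.6 3.2
   vertex 4.6 3.4 4.0
  endloop
 endfacet
 facet normal -0.731 -0.354 0.583
  outer loop
   vertex 3.8 0.6 2.6
   vertex 1.2 3.0 0.8
   vertex 1.4 1.6 0.2
  endloop
 endfacet
 facet normal 0.994 0.089 -0.061
  outer loop
   vertex 4.4 4.4 2.2
   vertex 4.6 3.4 4.0
   vertex 4.8 0.6 3.2
  endloop
 endfacet
 facet normal -0.199 0.847 0.493
  outer loop
   vertex 4.4 4.4 2.2
   vertex 2.0 5.0 0.2
   vertex 4.6 3.4 4.0
  endloop
 endfacet
 facet normal 0.511 -0.090 -0.855
  outer loop
   vertex 3.6 0.8 1.6
   vertex 1.4 1.6 0.2
   vertex 2.0 5.0 0.2
  endloop
 endfacet
 facet normal 0.638 -0.014 -0.770
  outer loop
   vertex 3.6 0.8 1.6
   vertex 2.0 5.0 0.2
   vertex 4.4 4.4 2.2
  endloop
 endfacet
 facet normal 0.793 -0.076 -0.604
  outer loop
   vertex 3.6 0.8 1.6
   vertex 4.4 4.4 2.2
   vertex 4.8 0.6 3.2
  endloop
 endfacet
 facet normal 0.132 -0.967 -0.220
  outer loop
   vertex 3.6 0.8 1.6
   vertex 4.8 0.6 3.2
   vertex 3.8 0.6 2.6
  endloop
 endfacet
 facet normal -0.259 -0.956 -0.139
  outer loop
   vertex 3.6 0.8 1.6
   vertex 3.8 0.6 2.6
   vertex 1.4 1.6 0.2
  endloop
 endfacet
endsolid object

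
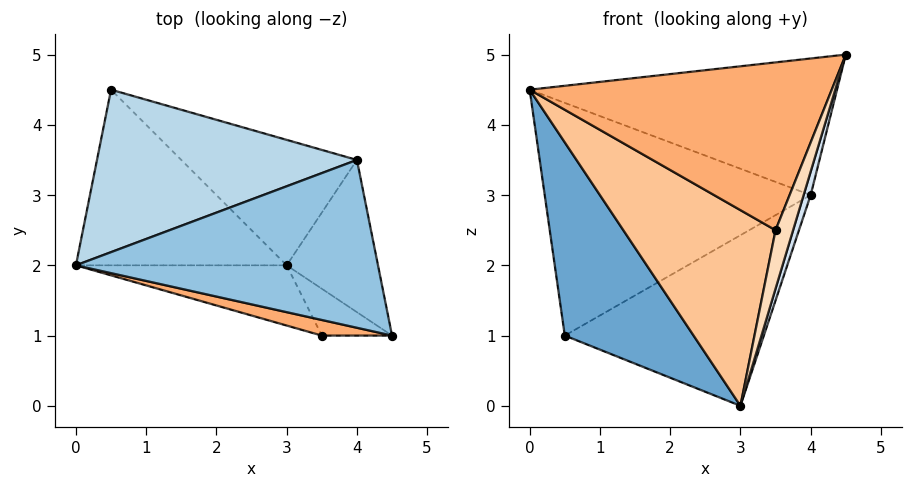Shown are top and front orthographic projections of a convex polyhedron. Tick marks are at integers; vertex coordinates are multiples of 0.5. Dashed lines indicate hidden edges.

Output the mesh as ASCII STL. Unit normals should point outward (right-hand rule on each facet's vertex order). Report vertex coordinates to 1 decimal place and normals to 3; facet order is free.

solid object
 facet normal -0.710 -0.521 -0.474
  outer loop
   vertex 3.0 2.0 0.0
   vertex 0.0 2.0 4.5
   vertex 0.5 4.5 1.0
  endloop
 endfacet
 facet normal 0.054 0.630 0.774
  outer loop
   vertex 4.0 3.5 3.0
   vertex 0.0 2.0 4.5
   vertex 4.5 1.0 5.0
  endloop
 endfacet
 facet normal -0.092 0.816 0.570
  outer loop
   vertex 4.0 3.5 3.0
   vertex 0.5 4.5 1.0
   vertex 0.0 2.0 4.5
  endloop
 endfacet
 facet normal 0.954 -0.045 -0.295
  outer loop
   vertex 4.0 3.5 3.0
   vertex 4.5 1.0 5.0
   vertex 3.0 2.0 0.0
  endloop
 endfacet
 facet normal 0.494 0.700 -0.515
  outer loop
   vertex 4.0 3.5 3.0
   vertex 3.0 2.0 0.0
   vertex 0.5 4.5 1.0
  endloop
 endfacet
 facet normal -0.226 -0.970 0.090
  outer loop
   vertex 3.5 1.0 2.5
   vertex 4.5 1.0 5.0
   vertex 0.0 2.0 4.5
  endloop
 endfacet
 facet normal -0.404 -0.874 -0.269
  outer loop
   vertex 3.5 1.0 2.5
   vertex 0.0 2.0 4.5
   vertex 3.0 2.0 0.0
  endloop
 endfacet
 facet normal 0.842 -0.421 -0.337
  outer loop
   vertex 3.5 1.0 2.5
   vertex 3.0 2.0 0.0
   vertex 4.5 1.0 5.0
  endloop
 endfacet
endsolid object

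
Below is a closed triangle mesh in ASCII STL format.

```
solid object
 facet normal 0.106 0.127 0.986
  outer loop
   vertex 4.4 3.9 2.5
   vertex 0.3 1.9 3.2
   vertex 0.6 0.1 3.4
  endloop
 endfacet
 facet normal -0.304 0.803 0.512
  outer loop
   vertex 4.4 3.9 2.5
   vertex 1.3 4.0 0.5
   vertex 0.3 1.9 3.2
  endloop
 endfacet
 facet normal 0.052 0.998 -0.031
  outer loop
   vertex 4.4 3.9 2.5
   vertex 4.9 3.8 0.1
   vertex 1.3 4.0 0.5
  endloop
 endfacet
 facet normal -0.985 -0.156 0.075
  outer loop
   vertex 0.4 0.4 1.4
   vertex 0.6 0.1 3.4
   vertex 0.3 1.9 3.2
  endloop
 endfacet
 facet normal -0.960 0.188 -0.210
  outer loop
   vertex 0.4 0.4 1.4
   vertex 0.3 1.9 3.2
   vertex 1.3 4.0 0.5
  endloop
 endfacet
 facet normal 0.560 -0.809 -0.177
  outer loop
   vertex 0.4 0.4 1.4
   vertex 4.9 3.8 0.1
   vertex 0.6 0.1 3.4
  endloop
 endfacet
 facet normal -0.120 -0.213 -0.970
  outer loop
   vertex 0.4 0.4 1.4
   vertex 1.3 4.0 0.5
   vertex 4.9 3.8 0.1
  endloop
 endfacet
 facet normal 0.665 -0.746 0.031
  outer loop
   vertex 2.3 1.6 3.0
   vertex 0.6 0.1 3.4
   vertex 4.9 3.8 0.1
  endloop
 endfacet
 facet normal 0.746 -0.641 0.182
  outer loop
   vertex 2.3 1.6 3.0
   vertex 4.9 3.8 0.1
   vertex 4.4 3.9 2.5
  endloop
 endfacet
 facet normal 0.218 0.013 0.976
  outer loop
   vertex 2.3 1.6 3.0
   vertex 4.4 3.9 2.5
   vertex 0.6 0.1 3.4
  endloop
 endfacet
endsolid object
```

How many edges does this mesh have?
15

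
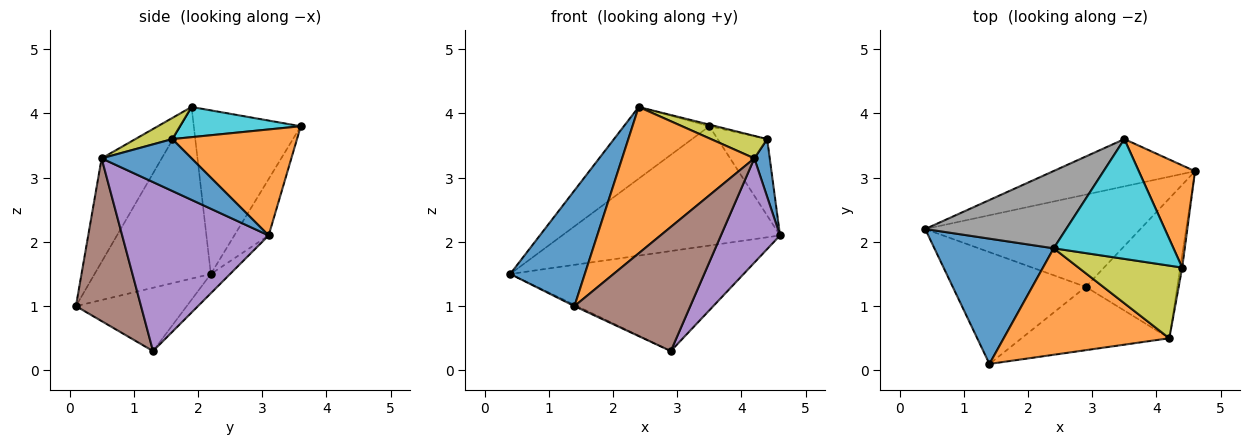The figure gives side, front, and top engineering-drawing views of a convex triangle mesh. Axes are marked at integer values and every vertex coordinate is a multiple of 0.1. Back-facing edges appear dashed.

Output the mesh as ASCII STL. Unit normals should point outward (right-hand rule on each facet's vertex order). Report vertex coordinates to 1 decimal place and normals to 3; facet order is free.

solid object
 facet normal -0.726 -0.466 0.505
  outer loop
   vertex 2.4 1.9 4.1
   vertex 0.4 2.2 1.5
   vertex 1.4 0.1 1.0
  endloop
 endfacet
 facet normal -0.345 -0.759 0.552
  outer loop
   vertex 4.2 0.5 3.3
   vertex 2.4 1.9 4.1
   vertex 1.4 0.1 1.0
  endloop
 endfacet
 facet normal -0.061 0.734 -0.677
  outer loop
   vertex 2.9 1.3 0.3
   vertex 0.4 2.2 1.5
   vertex 4.6 3.1 2.1
  endloop
 endfacet
 facet normal -0.430 0.010 -0.903
  outer loop
   vertex 2.9 1.3 0.3
   vertex 1.4 0.1 1.0
   vertex 0.4 2.2 1.5
  endloop
 endfacet
 facet normal 0.829 -0.334 -0.448
  outer loop
   vertex 2.9 1.3 0.3
   vertex 4.6 3.1 2.1
   vertex 4.2 0.5 3.3
  endloop
 endfacet
 facet normal 0.448 -0.797 -0.406
  outer loop
   vertex 2.9 1.3 0.3
   vertex 4.2 0.5 3.3
   vertex 1.4 0.1 1.0
  endloop
 endfacet
 facet normal -0.145 0.920 -0.364
  outer loop
   vertex 3.5 3.6 3.8
   vertex 4.6 3.1 2.1
   vertex 0.4 2.2 1.5
  endloop
 endfacet
 facet normal -0.648 0.518 0.558
  outer loop
   vertex 3.5 3.6 3.8
   vertex 0.4 2.2 1.5
   vertex 2.4 1.9 4.1
  endloop
 endfacet
 facet normal 0.191 -0.290 0.938
  outer loop
   vertex 4.4 1.6 3.6
   vertex 2.4 1.9 4.1
   vertex 4.2 0.5 3.3
  endloop
 endfacet
 facet normal 0.244 0.013 0.970
  outer loop
   vertex 4.4 1.6 3.6
   vertex 3.5 3.6 3.8
   vertex 2.4 1.9 4.1
  endloop
 endfacet
 facet normal 0.985 -0.169 -0.038
  outer loop
   vertex 4.4 1.6 3.6
   vertex 4.2 0.5 3.3
   vertex 4.6 3.1 2.1
  endloop
 endfacet
 facet normal 0.834 0.331 0.442
  outer loop
   vertex 4.4 1.6 3.6
   vertex 4.6 3.1 2.1
   vertex 3.5 3.6 3.8
  endloop
 endfacet
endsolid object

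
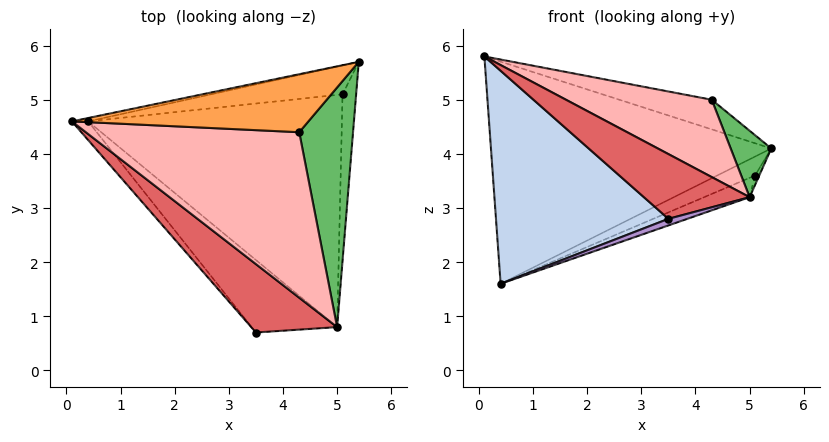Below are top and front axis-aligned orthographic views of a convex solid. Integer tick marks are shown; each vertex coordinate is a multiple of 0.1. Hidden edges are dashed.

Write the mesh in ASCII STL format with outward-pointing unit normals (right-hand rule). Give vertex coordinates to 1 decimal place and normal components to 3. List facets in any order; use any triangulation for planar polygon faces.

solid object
 facet normal -0.208 0.978 -0.015
  outer loop
   vertex 0.4 4.6 1.6
   vertex 0.1 4.6 5.8
   vertex 5.4 5.7 4.1
  endloop
 endfacet
 facet normal -0.773 -0.632 -0.055
  outer loop
   vertex 0.4 4.6 1.6
   vertex 3.5 0.7 2.8
   vertex 0.1 4.6 5.8
  endloop
 endfacet
 facet normal 0.188 0.447 0.875
  outer loop
   vertex 4.3 4.4 5.0
   vertex 5.4 5.7 4.1
   vertex 0.1 4.6 5.8
  endloop
 endfacet
 facet normal 0.285 0.525 -0.802
  outer loop
   vertex 5.1 5.1 3.6
   vertex 0.4 4.6 1.6
   vertex 5.4 5.7 4.1
  endloop
 endfacet
 facet normal 0.741 -0.179 0.647
  outer loop
   vertex 5.0 0.8 3.2
   vertex 5.4 5.7 4.1
   vertex 4.3 4.4 5.0
  endloop
 endfacet
 facet normal 0.840 0.031 -0.541
  outer loop
   vertex 5.0 0.8 3.2
   vertex 5.1 5.1 3.6
   vertex 5.4 5.7 4.1
  endloop
 endfacet
 facet normal -0.146 -0.680 0.718
  outer loop
   vertex 5.0 0.8 3.2
   vertex 0.1 4.6 5.8
   vertex 3.5 0.7 2.8
  endloop
 endfacet
 facet normal 0.151 -0.419 0.896
  outer loop
   vertex 5.0 0.8 3.2
   vertex 4.3 4.4 5.0
   vertex 0.1 4.6 5.8
  endloop
 endfacet
 facet normal 0.262 -0.087 -0.961
  outer loop
   vertex 5.0 0.8 3.2
   vertex 3.5 0.7 2.8
   vertex 0.4 4.6 1.6
  endloop
 endfacet
 facet normal 0.383 0.077 -0.920
  outer loop
   vertex 5.0 0.8 3.2
   vertex 0.4 4.6 1.6
   vertex 5.1 5.1 3.6
  endloop
 endfacet
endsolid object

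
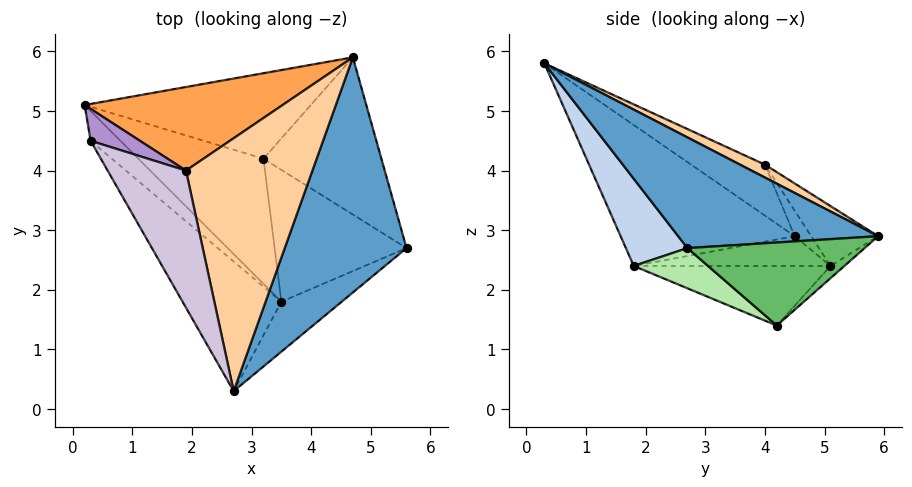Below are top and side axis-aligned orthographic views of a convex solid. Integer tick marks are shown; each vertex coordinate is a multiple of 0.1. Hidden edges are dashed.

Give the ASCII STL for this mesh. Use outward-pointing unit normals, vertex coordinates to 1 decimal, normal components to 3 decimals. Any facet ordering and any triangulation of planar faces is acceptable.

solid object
 facet normal 0.666 0.142 0.732
  outer loop
   vertex 4.7 5.9 2.9
   vertex 2.7 0.3 5.8
   vertex 5.6 2.7 2.7
  endloop
 endfacet
 facet normal 0.412 -0.866 -0.285
  outer loop
   vertex 3.5 1.8 2.4
   vertex 5.6 2.7 2.7
   vertex 2.7 0.3 5.8
  endloop
 endfacet
 facet normal -0.202 0.718 0.666
  outer loop
   vertex 1.9 4.0 4.1
   vertex 4.7 5.9 2.9
   vertex 0.2 5.1 2.4
  endloop
 endfacet
 facet normal 0.091 0.432 0.897
  outer loop
   vertex 1.9 4.0 4.1
   vertex 2.7 0.3 5.8
   vertex 4.7 5.9 2.9
  endloop
 endfacet
 facet normal 0.563 0.208 -0.800
  outer loop
   vertex 3.2 4.2 1.4
   vertex 4.7 5.9 2.9
   vertex 5.6 2.7 2.7
  endloop
 endfacet
 facet normal 0.274 -0.340 -0.899
  outer loop
   vertex 3.2 4.2 1.4
   vertex 5.6 2.7 2.7
   vertex 3.5 1.8 2.4
  endloop
 endfacet
 facet normal -0.040 0.681 -0.732
  outer loop
   vertex 3.2 4.2 1.4
   vertex 0.2 5.1 2.4
   vertex 4.7 5.9 2.9
  endloop
 endfacet
 facet normal -0.395 -0.395 -0.829
  outer loop
   vertex 3.2 4.2 1.4
   vertex 3.5 1.8 2.4
   vertex 0.2 5.1 2.4
  endloop
 endfacet
 facet normal -0.382 0.553 0.740
  outer loop
   vertex 0.3 4.5 2.9
   vertex 1.9 4.0 4.1
   vertex 0.2 5.1 2.4
  endloop
 endfacet
 facet normal -0.527 0.258 0.810
  outer loop
   vertex 0.3 4.5 2.9
   vertex 2.7 0.3 5.8
   vertex 1.9 4.0 4.1
  endloop
 endfacet
 facet normal -0.577 -0.577 -0.577
  outer loop
   vertex 0.3 4.5 2.9
   vertex 0.2 5.1 2.4
   vertex 3.5 1.8 2.4
  endloop
 endfacet
 facet normal -0.620 -0.654 -0.434
  outer loop
   vertex 0.3 4.5 2.9
   vertex 3.5 1.8 2.4
   vertex 2.7 0.3 5.8
  endloop
 endfacet
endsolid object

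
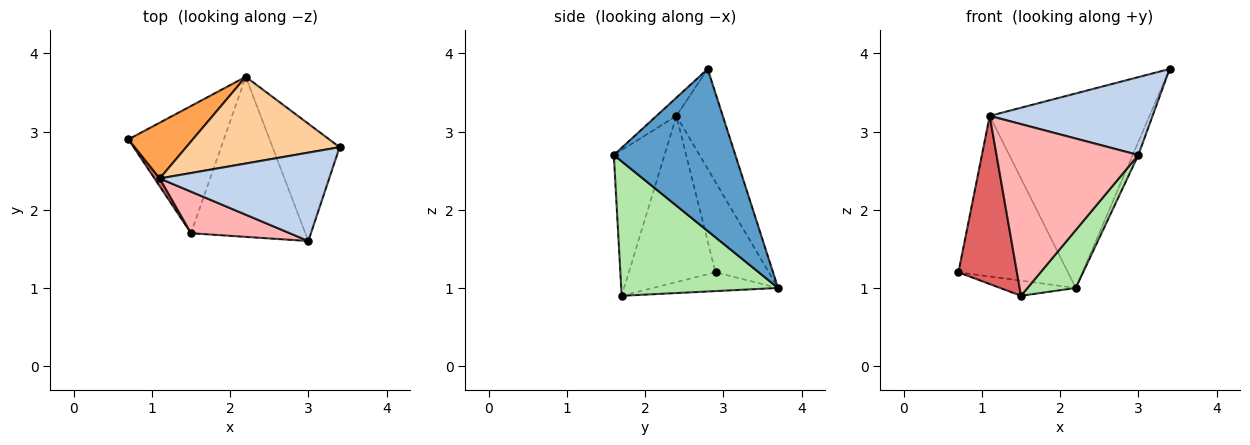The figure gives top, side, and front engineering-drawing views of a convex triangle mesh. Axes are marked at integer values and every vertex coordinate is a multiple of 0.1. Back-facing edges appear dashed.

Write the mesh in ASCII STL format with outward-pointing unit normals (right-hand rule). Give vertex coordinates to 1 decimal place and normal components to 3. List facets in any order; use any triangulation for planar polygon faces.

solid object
 facet normal 0.923 0.042 -0.382
  outer loop
   vertex 2.2 3.7 1.0
   vertex 3.4 2.8 3.8
   vertex 3.0 1.6 2.7
  endloop
 endfacet
 facet normal -0.081 -0.659 0.748
  outer loop
   vertex 1.1 2.4 3.2
   vertex 3.0 1.6 2.7
   vertex 3.4 2.8 3.8
  endloop
 endfacet
 facet normal -0.418 0.858 0.298
  outer loop
   vertex 1.1 2.4 3.2
   vertex 2.2 3.7 1.0
   vertex 0.7 2.9 1.2
  endloop
 endfacet
 facet normal -0.256 0.883 0.394
  outer loop
   vertex 1.1 2.4 3.2
   vertex 3.4 2.8 3.8
   vertex 2.2 3.7 1.0
  endloop
 endfacet
 facet normal -0.192 0.116 -0.975
  outer loop
   vertex 1.5 1.7 0.9
   vertex 0.7 2.9 1.2
   vertex 2.2 3.7 1.0
  endloop
 endfacet
 facet normal 0.742 -0.228 -0.631
  outer loop
   vertex 1.5 1.7 0.9
   vertex 2.2 3.7 1.0
   vertex 3.0 1.6 2.7
  endloop
 endfacet
 facet normal -0.829 -0.559 0.026
  outer loop
   vertex 1.5 1.7 0.9
   vertex 1.1 2.4 3.2
   vertex 0.7 2.9 1.2
  endloop
 endfacet
 facet normal -0.328 -0.918 0.222
  outer loop
   vertex 1.5 1.7 0.9
   vertex 3.0 1.6 2.7
   vertex 1.1 2.4 3.2
  endloop
 endfacet
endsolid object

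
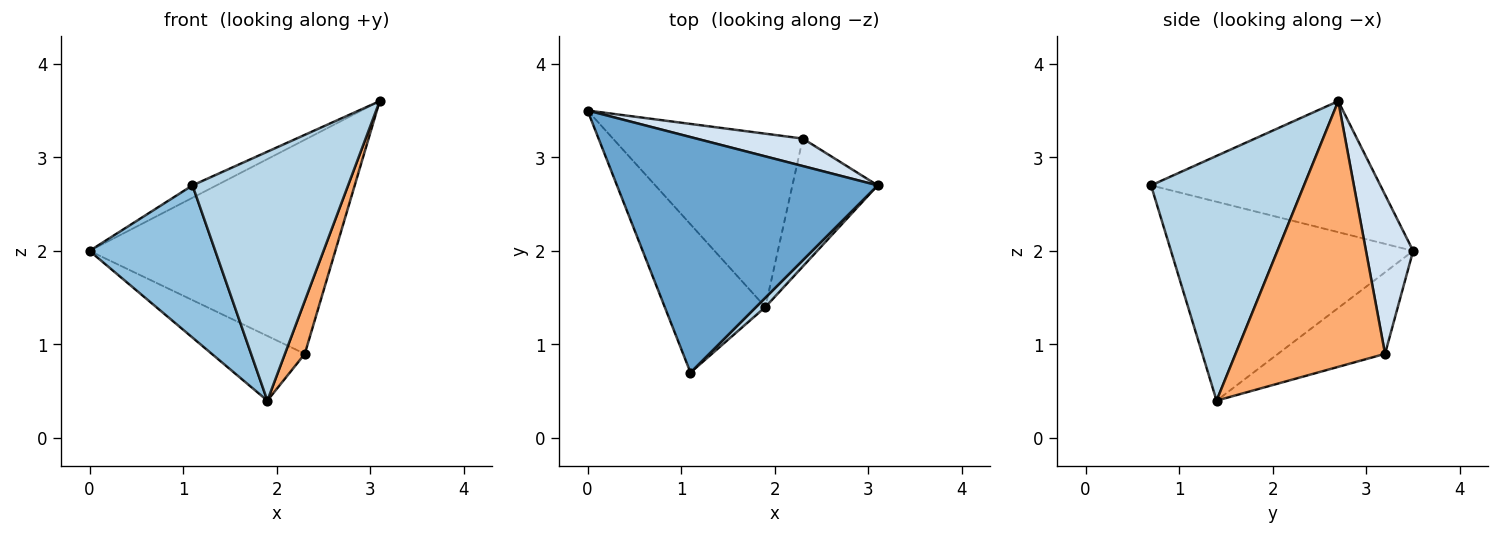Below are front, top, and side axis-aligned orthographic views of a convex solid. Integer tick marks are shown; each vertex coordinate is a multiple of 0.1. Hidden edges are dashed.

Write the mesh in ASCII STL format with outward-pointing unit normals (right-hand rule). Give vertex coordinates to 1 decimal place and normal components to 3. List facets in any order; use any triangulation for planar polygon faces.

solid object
 facet normal -0.449 0.047 0.893
  outer loop
   vertex 1.1 0.7 2.7
   vertex 3.1 2.7 3.6
   vertex 0.0 3.5 2.0
  endloop
 endfacet
 facet normal -0.810 -0.420 -0.410
  outer loop
   vertex 1.9 1.4 0.4
   vertex 1.1 0.7 2.7
   vertex 0.0 3.5 2.0
  endloop
 endfacet
 facet normal 0.701 -0.713 0.027
  outer loop
   vertex 1.9 1.4 0.4
   vertex 3.1 2.7 3.6
   vertex 1.1 0.7 2.7
  endloop
 endfacet
 facet normal 0.187 0.974 0.125
  outer loop
   vertex 2.3 3.2 0.9
   vertex 0.0 3.5 2.0
   vertex 3.1 2.7 3.6
  endloop
 endfacet
 facet normal -0.373 0.324 -0.869
  outer loop
   vertex 2.3 3.2 0.9
   vertex 1.9 1.4 0.4
   vertex 0.0 3.5 2.0
  endloop
 endfacet
 facet normal 0.945 -0.126 -0.303
  outer loop
   vertex 2.3 3.2 0.9
   vertex 3.1 2.7 3.6
   vertex 1.9 1.4 0.4
  endloop
 endfacet
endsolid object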